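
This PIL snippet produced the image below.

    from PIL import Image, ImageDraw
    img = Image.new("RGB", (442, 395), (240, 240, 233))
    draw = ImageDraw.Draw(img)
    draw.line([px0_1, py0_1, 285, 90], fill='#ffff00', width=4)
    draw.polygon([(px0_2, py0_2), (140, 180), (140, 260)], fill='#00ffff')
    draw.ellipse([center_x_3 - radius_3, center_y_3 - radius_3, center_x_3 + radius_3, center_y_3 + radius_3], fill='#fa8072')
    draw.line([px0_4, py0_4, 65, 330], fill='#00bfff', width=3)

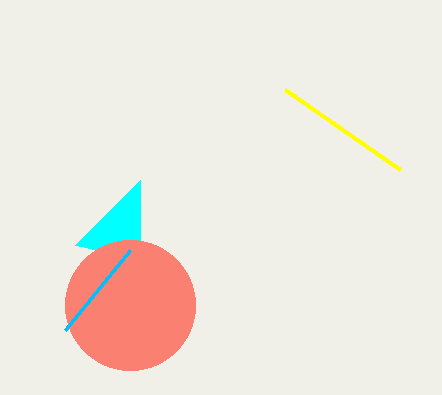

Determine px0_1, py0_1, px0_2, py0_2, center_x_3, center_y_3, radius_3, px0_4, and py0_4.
px0_1 = 400
py0_1 = 170
px0_2 = 75
py0_2 = 245
center_x_3 = 130
center_y_3 = 305
radius_3 = 65
px0_4 = 130
py0_4 = 250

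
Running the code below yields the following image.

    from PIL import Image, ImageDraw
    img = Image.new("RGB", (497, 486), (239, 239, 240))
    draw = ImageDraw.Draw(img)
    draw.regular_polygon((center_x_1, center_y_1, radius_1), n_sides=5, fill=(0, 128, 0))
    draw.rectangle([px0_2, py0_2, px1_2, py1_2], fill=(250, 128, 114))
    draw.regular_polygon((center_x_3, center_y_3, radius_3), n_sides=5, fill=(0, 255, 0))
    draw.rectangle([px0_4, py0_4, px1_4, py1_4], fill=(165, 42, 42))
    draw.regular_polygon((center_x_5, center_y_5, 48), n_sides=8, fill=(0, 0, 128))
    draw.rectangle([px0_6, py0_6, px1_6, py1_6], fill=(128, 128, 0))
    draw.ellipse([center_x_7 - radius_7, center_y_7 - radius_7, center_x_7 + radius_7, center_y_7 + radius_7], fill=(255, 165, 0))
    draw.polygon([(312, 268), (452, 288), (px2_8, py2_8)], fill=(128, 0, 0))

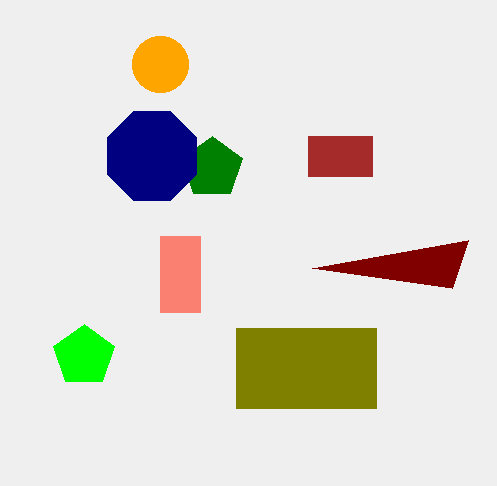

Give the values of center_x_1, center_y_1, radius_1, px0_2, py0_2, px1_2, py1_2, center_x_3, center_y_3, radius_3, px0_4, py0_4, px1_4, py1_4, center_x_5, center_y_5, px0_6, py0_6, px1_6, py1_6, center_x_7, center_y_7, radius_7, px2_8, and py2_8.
center_x_1 = 212; center_y_1 = 168; radius_1 = 32; px0_2 = 160; py0_2 = 236; px1_2 = 200; py1_2 = 312; center_x_3 = 84; center_y_3 = 356; radius_3 = 32; px0_4 = 308; py0_4 = 136; px1_4 = 372; py1_4 = 176; center_x_5 = 152; center_y_5 = 156; px0_6 = 236; py0_6 = 328; px1_6 = 376; py1_6 = 408; center_x_7 = 160; center_y_7 = 64; radius_7 = 28; px2_8 = 468; py2_8 = 240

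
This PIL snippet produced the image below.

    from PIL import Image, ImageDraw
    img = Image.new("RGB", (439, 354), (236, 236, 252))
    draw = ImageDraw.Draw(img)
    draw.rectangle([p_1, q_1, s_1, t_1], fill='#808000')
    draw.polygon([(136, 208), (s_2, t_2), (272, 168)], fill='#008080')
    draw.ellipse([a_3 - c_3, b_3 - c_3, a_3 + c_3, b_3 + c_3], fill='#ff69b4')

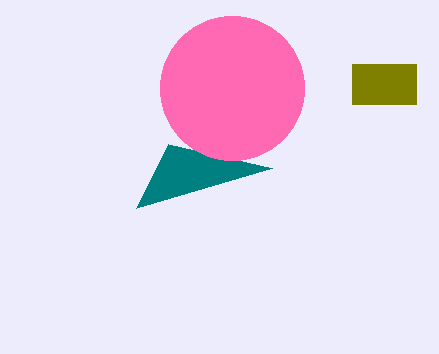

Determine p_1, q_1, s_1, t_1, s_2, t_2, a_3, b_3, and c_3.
p_1 = 352
q_1 = 64
s_1 = 416
t_1 = 104
s_2 = 168
t_2 = 144
a_3 = 232
b_3 = 88
c_3 = 72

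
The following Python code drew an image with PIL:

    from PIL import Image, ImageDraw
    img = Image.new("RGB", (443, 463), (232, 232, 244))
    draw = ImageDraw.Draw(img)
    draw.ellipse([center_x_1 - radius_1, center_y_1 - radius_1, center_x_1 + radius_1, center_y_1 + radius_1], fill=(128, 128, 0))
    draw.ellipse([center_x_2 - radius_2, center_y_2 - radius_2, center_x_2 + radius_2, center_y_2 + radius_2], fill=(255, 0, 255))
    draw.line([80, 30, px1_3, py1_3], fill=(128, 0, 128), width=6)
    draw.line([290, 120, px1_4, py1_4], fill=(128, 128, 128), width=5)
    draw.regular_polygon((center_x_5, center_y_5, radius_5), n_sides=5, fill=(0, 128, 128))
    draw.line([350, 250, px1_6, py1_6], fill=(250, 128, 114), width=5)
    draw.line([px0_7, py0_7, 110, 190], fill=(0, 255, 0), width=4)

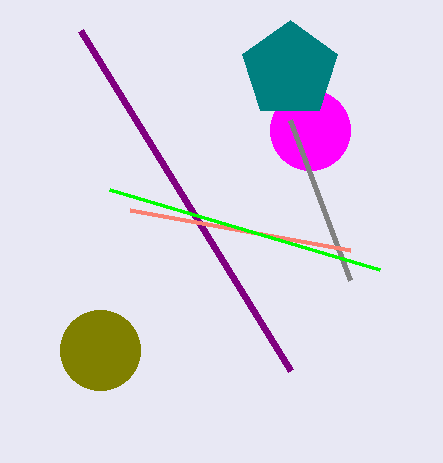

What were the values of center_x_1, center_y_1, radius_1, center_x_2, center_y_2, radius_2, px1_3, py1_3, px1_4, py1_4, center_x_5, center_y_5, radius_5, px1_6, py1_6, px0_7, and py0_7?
center_x_1 = 100, center_y_1 = 350, radius_1 = 40, center_x_2 = 310, center_y_2 = 130, radius_2 = 40, px1_3 = 290, py1_3 = 370, px1_4 = 350, py1_4 = 280, center_x_5 = 290, center_y_5 = 70, radius_5 = 50, px1_6 = 130, py1_6 = 210, px0_7 = 380, py0_7 = 270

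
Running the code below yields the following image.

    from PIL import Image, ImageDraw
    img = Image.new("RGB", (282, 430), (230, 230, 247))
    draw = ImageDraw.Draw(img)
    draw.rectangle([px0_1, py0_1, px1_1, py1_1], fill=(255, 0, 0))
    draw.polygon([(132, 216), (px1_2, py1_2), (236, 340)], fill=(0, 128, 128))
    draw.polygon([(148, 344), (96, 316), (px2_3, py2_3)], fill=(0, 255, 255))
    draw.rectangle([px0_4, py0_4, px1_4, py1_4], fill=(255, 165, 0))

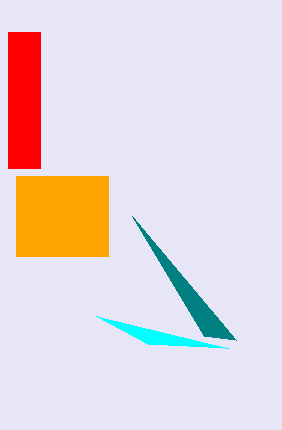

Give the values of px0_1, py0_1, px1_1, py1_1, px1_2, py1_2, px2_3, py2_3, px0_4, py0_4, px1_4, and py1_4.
px0_1 = 8; py0_1 = 32; px1_1 = 40; py1_1 = 168; px1_2 = 204; py1_2 = 336; px2_3 = 228; py2_3 = 348; px0_4 = 16; py0_4 = 176; px1_4 = 108; py1_4 = 256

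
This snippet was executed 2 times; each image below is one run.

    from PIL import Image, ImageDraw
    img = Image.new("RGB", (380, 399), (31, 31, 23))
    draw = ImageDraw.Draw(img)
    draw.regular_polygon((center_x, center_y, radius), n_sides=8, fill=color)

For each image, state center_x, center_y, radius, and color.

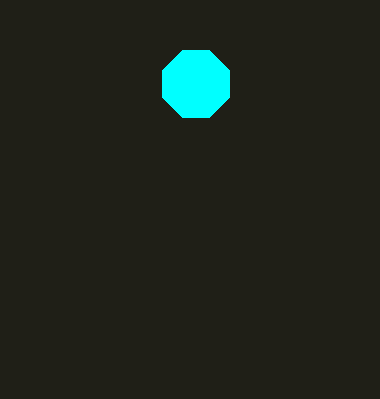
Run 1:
center_x = 196, center_y = 84, radius = 36, color = 'cyan'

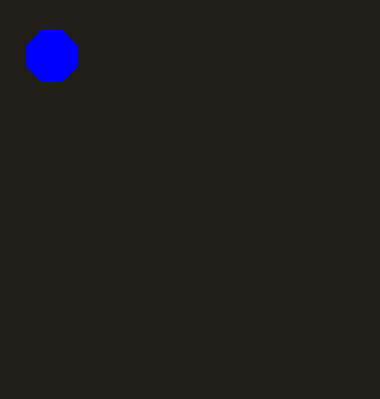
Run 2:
center_x = 52; center_y = 56; radius = 28; color = 'blue'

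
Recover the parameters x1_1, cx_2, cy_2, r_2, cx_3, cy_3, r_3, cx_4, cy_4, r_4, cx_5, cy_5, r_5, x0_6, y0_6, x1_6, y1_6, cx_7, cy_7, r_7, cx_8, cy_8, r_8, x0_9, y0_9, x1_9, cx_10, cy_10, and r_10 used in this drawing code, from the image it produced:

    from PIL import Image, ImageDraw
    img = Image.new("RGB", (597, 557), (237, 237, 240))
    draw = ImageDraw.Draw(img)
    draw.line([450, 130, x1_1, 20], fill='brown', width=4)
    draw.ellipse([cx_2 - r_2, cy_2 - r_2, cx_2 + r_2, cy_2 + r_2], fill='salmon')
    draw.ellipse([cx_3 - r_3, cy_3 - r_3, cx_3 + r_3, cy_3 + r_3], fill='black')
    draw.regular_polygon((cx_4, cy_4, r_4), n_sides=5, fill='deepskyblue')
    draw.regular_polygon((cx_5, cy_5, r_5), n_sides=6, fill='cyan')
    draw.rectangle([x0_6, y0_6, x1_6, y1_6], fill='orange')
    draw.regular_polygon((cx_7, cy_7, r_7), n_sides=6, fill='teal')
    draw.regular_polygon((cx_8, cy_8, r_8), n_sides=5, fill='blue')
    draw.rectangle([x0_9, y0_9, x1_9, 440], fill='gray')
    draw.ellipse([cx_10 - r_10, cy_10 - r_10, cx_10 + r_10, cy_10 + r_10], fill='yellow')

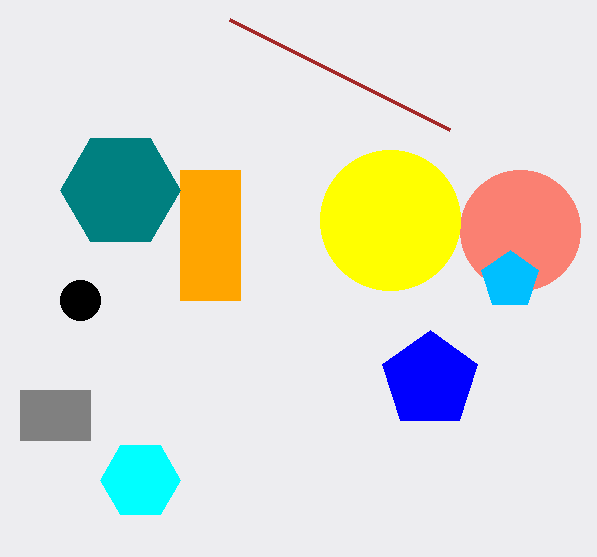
x1_1 = 230, cx_2 = 520, cy_2 = 230, r_2 = 60, cx_3 = 80, cy_3 = 300, r_3 = 20, cx_4 = 510, cy_4 = 280, r_4 = 30, cx_5 = 140, cy_5 = 480, r_5 = 40, x0_6 = 180, y0_6 = 170, x1_6 = 240, y1_6 = 300, cx_7 = 120, cy_7 = 190, r_7 = 60, cx_8 = 430, cy_8 = 380, r_8 = 50, x0_9 = 20, y0_9 = 390, x1_9 = 90, cx_10 = 390, cy_10 = 220, r_10 = 70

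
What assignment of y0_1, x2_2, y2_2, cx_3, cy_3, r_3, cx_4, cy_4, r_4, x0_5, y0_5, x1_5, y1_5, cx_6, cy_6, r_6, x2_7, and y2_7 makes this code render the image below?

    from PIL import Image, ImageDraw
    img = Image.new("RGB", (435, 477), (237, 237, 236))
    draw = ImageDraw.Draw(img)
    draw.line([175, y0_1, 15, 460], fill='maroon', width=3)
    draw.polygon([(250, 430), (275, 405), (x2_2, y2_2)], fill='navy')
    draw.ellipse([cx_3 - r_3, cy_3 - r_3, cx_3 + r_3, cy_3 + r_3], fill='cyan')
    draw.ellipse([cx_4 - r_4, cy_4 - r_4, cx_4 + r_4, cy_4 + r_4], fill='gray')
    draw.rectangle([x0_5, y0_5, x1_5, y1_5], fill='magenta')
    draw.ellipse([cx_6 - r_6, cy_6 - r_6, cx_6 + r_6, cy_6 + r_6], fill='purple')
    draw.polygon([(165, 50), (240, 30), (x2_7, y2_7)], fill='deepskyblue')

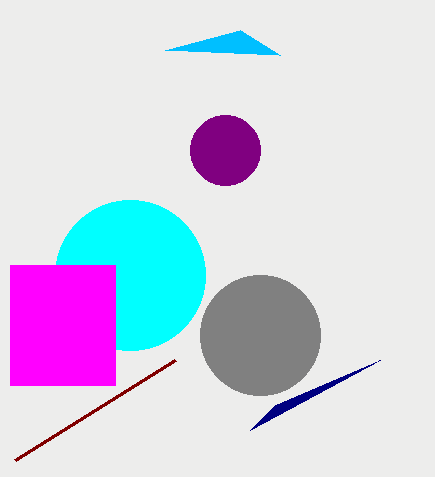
y0_1 = 360, x2_2 = 380, y2_2 = 360, cx_3 = 130, cy_3 = 275, r_3 = 75, cx_4 = 260, cy_4 = 335, r_4 = 60, x0_5 = 10, y0_5 = 265, x1_5 = 115, y1_5 = 385, cx_6 = 225, cy_6 = 150, r_6 = 35, x2_7 = 280, y2_7 = 55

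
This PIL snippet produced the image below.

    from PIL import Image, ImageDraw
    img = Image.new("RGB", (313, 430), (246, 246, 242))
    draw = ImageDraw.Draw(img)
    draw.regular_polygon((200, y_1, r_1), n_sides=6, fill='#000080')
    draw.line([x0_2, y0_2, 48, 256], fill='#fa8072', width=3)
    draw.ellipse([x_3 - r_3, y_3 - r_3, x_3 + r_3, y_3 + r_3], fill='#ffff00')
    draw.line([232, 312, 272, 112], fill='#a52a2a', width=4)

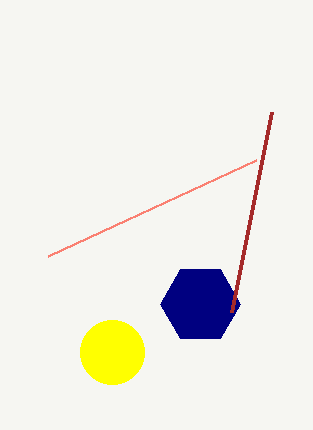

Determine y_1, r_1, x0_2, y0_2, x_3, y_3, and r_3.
y_1 = 304
r_1 = 40
x0_2 = 256
y0_2 = 160
x_3 = 112
y_3 = 352
r_3 = 32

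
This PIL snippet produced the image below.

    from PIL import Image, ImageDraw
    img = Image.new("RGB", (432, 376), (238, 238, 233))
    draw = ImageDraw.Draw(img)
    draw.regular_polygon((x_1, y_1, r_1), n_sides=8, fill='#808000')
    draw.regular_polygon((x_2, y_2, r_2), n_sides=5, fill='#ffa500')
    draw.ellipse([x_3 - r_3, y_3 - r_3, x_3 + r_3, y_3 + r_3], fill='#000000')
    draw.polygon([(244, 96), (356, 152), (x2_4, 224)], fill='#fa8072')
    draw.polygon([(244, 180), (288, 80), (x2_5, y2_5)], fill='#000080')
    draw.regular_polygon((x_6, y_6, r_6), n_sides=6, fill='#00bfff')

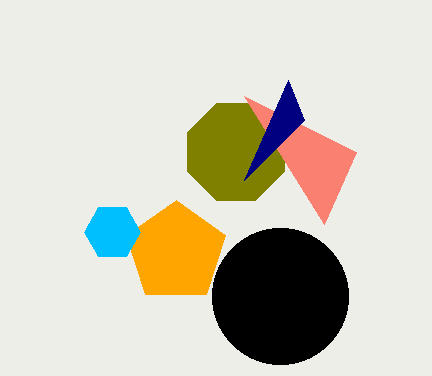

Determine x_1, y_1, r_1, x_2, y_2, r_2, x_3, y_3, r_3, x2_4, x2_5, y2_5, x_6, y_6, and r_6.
x_1 = 236; y_1 = 152; r_1 = 52; x_2 = 176; y_2 = 252; r_2 = 52; x_3 = 280; y_3 = 296; r_3 = 68; x2_4 = 324; x2_5 = 304; y2_5 = 120; x_6 = 112; y_6 = 232; r_6 = 28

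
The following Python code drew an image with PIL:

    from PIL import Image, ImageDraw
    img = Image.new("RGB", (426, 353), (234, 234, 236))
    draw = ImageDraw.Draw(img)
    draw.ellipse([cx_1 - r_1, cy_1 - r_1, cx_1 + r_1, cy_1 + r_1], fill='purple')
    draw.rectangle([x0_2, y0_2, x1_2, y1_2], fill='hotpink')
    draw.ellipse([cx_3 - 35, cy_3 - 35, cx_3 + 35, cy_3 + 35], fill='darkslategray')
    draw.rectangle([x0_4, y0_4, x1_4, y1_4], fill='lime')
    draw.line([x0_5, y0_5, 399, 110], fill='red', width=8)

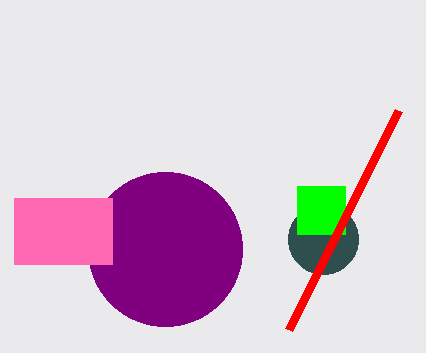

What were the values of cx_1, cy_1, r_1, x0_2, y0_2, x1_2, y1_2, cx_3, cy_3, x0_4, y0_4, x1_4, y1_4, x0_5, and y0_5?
cx_1 = 165, cy_1 = 249, r_1 = 77, x0_2 = 14, y0_2 = 198, x1_2 = 112, y1_2 = 264, cx_3 = 323, cy_3 = 239, x0_4 = 297, y0_4 = 186, x1_4 = 345, y1_4 = 234, x0_5 = 289, y0_5 = 329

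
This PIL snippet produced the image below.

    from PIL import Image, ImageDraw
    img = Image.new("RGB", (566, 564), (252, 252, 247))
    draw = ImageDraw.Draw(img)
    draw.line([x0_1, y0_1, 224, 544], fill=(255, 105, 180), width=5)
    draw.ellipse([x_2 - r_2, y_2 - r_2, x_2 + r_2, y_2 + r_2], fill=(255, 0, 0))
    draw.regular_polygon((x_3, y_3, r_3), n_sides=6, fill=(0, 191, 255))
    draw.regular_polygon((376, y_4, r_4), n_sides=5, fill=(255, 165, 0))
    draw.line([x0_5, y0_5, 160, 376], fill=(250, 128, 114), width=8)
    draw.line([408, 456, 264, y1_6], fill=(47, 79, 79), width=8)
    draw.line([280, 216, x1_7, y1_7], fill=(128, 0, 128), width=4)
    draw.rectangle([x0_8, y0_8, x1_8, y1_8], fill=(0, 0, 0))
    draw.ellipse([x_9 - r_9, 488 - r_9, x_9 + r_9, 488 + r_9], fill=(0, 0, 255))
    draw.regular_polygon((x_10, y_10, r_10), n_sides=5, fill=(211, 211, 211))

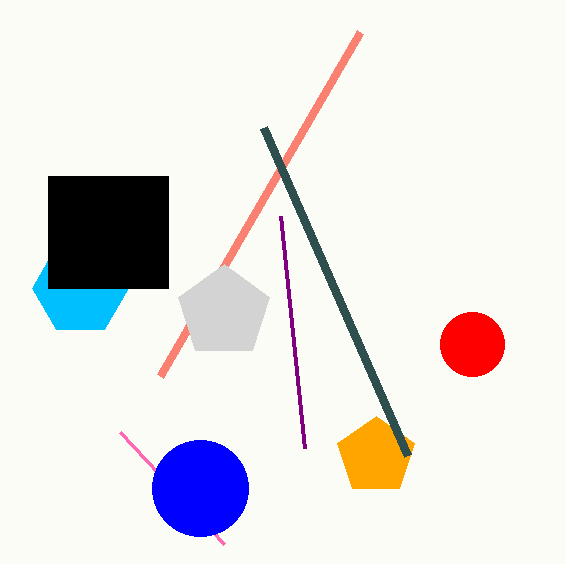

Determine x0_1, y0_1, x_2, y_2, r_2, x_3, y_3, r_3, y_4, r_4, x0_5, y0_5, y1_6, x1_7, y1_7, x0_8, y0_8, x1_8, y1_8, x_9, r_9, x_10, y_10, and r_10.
x0_1 = 120; y0_1 = 432; x_2 = 472; y_2 = 344; r_2 = 32; x_3 = 80; y_3 = 288; r_3 = 48; y_4 = 456; r_4 = 40; x0_5 = 360; y0_5 = 32; y1_6 = 128; x1_7 = 304; y1_7 = 448; x0_8 = 48; y0_8 = 176; x1_8 = 168; y1_8 = 288; x_9 = 200; r_9 = 48; x_10 = 224; y_10 = 312; r_10 = 48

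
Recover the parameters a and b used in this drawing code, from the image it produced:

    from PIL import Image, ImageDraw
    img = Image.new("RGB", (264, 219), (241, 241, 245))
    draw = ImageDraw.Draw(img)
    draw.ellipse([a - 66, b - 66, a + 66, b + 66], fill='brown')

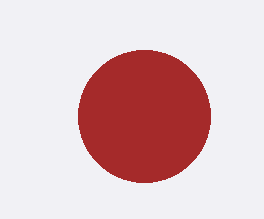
a = 144
b = 116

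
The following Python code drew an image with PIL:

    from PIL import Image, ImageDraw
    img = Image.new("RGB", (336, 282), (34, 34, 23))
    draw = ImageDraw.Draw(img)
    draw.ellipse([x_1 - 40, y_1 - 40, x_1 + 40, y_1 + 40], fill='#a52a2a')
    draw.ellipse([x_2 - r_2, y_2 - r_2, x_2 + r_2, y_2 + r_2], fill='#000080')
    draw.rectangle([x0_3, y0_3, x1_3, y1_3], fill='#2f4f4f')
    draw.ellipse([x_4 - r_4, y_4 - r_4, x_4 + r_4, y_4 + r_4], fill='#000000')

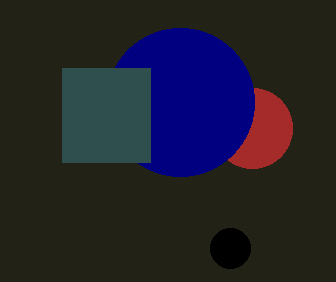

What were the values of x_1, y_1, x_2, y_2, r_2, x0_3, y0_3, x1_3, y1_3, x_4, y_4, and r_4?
x_1 = 252, y_1 = 128, x_2 = 180, y_2 = 102, r_2 = 74, x0_3 = 62, y0_3 = 68, x1_3 = 150, y1_3 = 162, x_4 = 230, y_4 = 248, r_4 = 20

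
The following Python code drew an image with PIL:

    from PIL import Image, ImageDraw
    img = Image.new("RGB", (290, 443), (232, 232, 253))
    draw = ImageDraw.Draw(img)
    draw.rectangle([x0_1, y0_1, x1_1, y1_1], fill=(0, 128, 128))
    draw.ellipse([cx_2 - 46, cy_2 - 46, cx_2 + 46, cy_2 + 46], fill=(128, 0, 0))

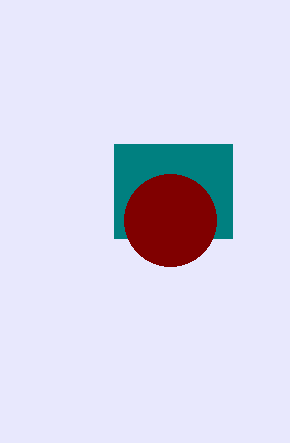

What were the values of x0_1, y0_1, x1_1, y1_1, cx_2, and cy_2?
x0_1 = 114
y0_1 = 144
x1_1 = 232
y1_1 = 238
cx_2 = 170
cy_2 = 220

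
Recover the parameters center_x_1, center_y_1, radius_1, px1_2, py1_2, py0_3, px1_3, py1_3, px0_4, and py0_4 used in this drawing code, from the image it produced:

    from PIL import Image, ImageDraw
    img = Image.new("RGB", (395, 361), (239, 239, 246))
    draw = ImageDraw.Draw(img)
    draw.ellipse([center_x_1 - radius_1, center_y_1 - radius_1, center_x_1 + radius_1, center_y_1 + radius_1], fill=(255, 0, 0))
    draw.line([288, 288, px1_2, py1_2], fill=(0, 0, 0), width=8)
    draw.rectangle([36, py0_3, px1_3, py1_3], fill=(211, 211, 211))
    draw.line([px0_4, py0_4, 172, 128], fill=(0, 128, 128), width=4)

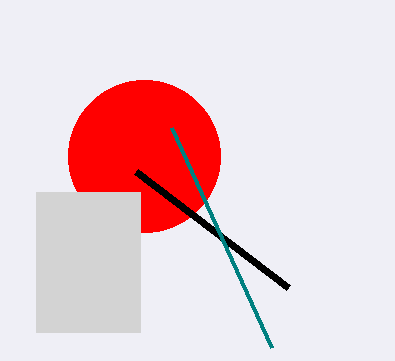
center_x_1 = 144, center_y_1 = 156, radius_1 = 76, px1_2 = 136, py1_2 = 172, py0_3 = 192, px1_3 = 140, py1_3 = 332, px0_4 = 272, py0_4 = 348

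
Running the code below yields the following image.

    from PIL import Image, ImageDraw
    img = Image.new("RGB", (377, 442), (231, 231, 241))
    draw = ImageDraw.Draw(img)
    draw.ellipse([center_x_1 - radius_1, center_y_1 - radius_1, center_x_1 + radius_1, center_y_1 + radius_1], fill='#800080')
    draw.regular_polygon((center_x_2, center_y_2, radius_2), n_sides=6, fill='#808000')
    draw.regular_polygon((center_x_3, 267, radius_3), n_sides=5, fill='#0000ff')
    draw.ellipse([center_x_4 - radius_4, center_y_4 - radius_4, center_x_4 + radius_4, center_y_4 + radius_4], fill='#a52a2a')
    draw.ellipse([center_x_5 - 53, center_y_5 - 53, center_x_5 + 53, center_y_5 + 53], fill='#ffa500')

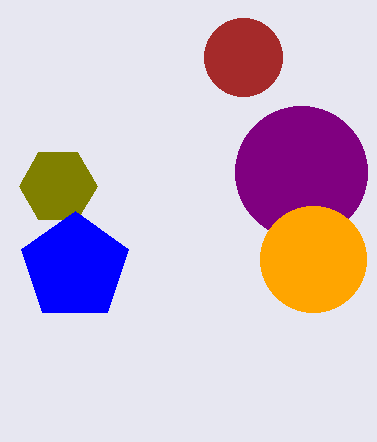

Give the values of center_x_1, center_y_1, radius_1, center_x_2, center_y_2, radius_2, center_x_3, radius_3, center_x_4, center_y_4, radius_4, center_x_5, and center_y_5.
center_x_1 = 301
center_y_1 = 172
radius_1 = 66
center_x_2 = 58
center_y_2 = 186
radius_2 = 39
center_x_3 = 75
radius_3 = 56
center_x_4 = 243
center_y_4 = 57
radius_4 = 39
center_x_5 = 313
center_y_5 = 259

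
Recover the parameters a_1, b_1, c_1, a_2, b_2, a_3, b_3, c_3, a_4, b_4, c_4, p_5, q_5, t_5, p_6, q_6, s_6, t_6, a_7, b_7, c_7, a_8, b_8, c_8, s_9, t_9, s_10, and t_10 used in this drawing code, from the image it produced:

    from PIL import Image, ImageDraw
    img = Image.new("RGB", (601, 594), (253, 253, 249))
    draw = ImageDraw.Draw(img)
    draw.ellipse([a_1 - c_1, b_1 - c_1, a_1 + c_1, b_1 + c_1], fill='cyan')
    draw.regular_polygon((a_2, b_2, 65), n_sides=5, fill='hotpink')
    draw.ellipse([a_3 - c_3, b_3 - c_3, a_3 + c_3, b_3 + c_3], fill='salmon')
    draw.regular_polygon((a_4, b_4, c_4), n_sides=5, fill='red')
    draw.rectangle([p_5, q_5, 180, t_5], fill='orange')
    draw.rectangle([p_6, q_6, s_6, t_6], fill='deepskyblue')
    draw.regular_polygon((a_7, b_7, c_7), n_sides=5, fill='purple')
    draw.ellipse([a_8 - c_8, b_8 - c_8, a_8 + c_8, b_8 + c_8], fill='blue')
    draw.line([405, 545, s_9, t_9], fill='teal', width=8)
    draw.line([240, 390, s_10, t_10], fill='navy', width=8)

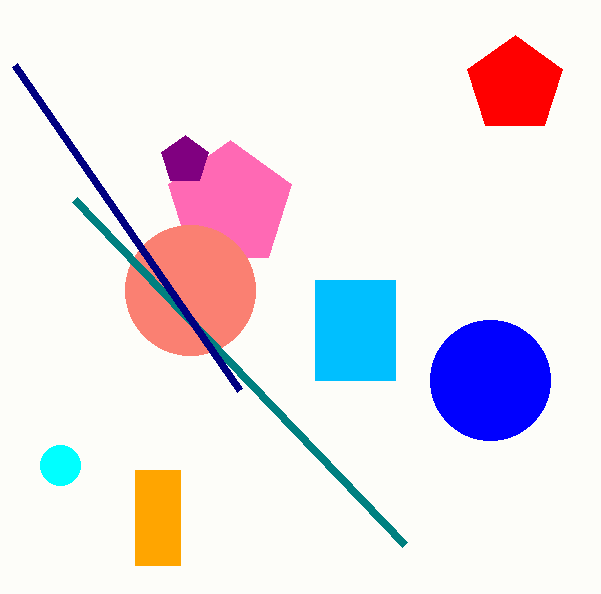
a_1 = 60, b_1 = 465, c_1 = 20, a_2 = 230, b_2 = 205, a_3 = 190, b_3 = 290, c_3 = 65, a_4 = 515, b_4 = 85, c_4 = 50, p_5 = 135, q_5 = 470, t_5 = 565, p_6 = 315, q_6 = 280, s_6 = 395, t_6 = 380, a_7 = 185, b_7 = 160, c_7 = 25, a_8 = 490, b_8 = 380, c_8 = 60, s_9 = 75, t_9 = 200, s_10 = 15, t_10 = 65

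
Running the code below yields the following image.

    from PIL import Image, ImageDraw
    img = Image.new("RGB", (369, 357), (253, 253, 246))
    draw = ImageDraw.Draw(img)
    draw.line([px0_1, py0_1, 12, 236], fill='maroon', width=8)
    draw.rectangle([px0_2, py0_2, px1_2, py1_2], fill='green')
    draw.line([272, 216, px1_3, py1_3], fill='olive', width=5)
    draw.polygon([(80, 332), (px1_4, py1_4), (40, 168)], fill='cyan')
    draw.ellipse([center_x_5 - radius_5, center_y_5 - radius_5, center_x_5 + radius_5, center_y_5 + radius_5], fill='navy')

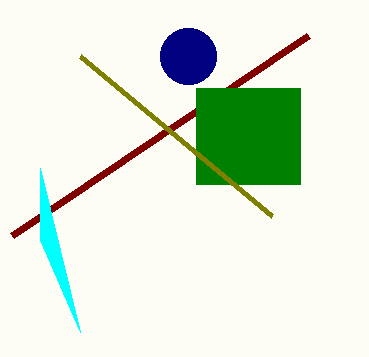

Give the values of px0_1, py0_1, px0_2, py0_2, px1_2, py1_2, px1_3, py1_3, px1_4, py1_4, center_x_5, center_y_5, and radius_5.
px0_1 = 308, py0_1 = 36, px0_2 = 196, py0_2 = 88, px1_2 = 300, py1_2 = 184, px1_3 = 80, py1_3 = 56, px1_4 = 40, py1_4 = 240, center_x_5 = 188, center_y_5 = 56, radius_5 = 28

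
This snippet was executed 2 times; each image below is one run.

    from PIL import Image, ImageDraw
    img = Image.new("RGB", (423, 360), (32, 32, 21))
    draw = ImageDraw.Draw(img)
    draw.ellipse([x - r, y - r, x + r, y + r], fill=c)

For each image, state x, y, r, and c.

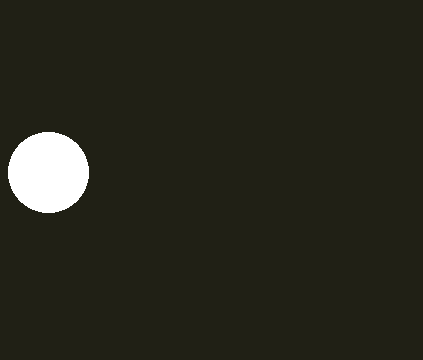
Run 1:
x = 48; y = 172; r = 40; c = 'white'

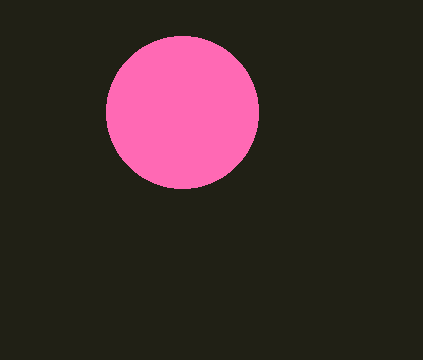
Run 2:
x = 182; y = 112; r = 76; c = 'hotpink'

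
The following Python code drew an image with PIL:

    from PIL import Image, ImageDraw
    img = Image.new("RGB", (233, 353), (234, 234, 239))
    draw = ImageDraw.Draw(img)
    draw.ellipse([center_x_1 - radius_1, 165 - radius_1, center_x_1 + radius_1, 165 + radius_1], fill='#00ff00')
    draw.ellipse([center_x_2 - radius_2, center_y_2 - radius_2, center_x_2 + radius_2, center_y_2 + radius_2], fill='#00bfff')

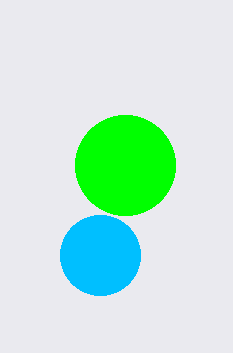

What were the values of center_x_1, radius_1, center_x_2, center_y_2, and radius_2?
center_x_1 = 125; radius_1 = 50; center_x_2 = 100; center_y_2 = 255; radius_2 = 40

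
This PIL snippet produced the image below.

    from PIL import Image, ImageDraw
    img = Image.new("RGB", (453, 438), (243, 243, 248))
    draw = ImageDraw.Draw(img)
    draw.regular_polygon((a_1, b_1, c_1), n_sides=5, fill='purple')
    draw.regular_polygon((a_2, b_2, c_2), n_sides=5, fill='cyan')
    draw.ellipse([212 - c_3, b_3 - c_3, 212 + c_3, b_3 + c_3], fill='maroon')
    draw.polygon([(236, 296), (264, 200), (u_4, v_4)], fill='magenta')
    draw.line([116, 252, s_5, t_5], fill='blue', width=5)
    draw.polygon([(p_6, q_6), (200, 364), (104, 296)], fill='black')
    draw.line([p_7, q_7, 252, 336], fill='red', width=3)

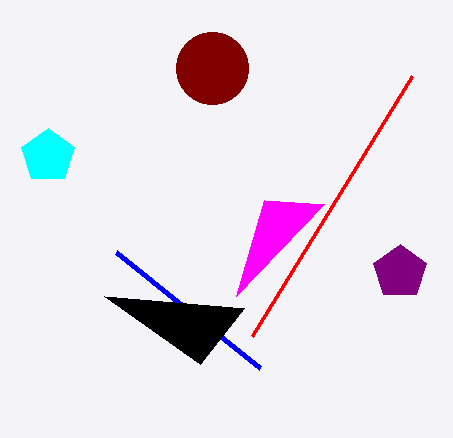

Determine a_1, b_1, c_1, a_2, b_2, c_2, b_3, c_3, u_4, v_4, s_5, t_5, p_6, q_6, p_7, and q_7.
a_1 = 400, b_1 = 272, c_1 = 28, a_2 = 48, b_2 = 156, c_2 = 28, b_3 = 68, c_3 = 36, u_4 = 324, v_4 = 204, s_5 = 260, t_5 = 368, p_6 = 244, q_6 = 308, p_7 = 412, q_7 = 76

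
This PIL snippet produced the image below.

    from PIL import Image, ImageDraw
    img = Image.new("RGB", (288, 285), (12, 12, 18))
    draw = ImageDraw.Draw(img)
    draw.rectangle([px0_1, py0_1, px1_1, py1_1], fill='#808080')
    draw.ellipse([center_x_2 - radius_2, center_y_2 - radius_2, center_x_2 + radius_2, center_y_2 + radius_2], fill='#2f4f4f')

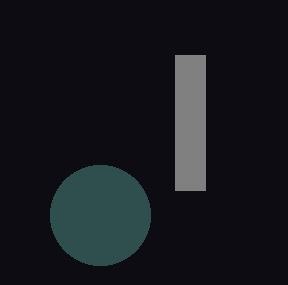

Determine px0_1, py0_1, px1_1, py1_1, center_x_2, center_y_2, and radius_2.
px0_1 = 175, py0_1 = 55, px1_1 = 205, py1_1 = 190, center_x_2 = 100, center_y_2 = 215, radius_2 = 50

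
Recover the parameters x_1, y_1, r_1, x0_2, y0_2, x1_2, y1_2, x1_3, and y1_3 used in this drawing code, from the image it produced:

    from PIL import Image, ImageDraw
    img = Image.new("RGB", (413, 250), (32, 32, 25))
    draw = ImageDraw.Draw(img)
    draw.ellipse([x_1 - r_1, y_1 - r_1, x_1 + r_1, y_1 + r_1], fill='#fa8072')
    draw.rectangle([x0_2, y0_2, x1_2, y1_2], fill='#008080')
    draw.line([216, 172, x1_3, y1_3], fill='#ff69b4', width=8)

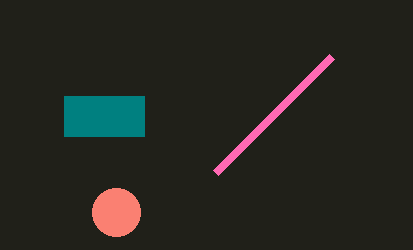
x_1 = 116, y_1 = 212, r_1 = 24, x0_2 = 64, y0_2 = 96, x1_2 = 144, y1_2 = 136, x1_3 = 332, y1_3 = 56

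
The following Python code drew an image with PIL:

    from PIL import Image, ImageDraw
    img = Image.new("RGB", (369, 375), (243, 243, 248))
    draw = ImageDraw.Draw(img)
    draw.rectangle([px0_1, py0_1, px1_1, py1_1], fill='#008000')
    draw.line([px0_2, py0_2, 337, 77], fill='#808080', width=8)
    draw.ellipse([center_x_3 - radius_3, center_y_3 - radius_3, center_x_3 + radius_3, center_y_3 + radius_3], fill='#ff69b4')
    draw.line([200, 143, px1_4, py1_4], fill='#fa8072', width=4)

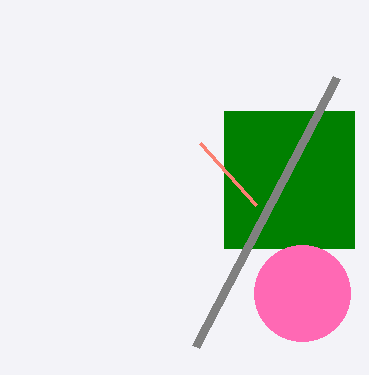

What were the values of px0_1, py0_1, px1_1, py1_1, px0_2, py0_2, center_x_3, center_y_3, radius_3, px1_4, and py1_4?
px0_1 = 224, py0_1 = 111, px1_1 = 354, py1_1 = 248, px0_2 = 196, py0_2 = 346, center_x_3 = 302, center_y_3 = 293, radius_3 = 48, px1_4 = 256, py1_4 = 205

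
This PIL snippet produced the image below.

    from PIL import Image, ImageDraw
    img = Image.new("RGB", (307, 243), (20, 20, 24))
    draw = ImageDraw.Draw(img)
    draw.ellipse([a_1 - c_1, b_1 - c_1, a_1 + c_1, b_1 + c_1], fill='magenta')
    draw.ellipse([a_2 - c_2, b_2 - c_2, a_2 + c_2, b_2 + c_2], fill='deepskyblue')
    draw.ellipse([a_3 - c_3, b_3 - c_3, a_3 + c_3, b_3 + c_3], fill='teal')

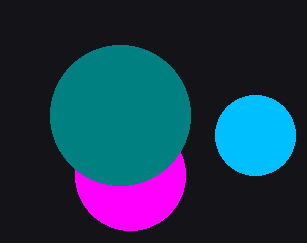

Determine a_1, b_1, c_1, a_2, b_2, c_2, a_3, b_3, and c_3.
a_1 = 130, b_1 = 175, c_1 = 55, a_2 = 255, b_2 = 135, c_2 = 40, a_3 = 120, b_3 = 115, c_3 = 70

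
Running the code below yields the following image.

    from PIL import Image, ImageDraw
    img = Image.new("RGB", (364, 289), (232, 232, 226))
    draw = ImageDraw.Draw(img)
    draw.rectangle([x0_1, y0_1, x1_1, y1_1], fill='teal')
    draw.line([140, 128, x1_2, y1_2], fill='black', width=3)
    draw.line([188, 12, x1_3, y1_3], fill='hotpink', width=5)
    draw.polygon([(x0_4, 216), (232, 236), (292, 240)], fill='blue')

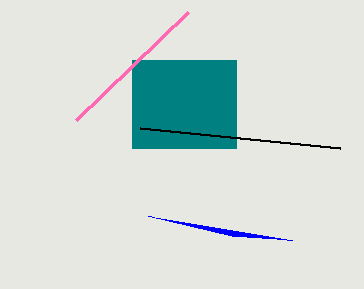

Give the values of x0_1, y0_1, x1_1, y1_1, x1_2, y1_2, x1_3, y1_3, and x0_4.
x0_1 = 132; y0_1 = 60; x1_1 = 236; y1_1 = 148; x1_2 = 340; y1_2 = 148; x1_3 = 76; y1_3 = 120; x0_4 = 148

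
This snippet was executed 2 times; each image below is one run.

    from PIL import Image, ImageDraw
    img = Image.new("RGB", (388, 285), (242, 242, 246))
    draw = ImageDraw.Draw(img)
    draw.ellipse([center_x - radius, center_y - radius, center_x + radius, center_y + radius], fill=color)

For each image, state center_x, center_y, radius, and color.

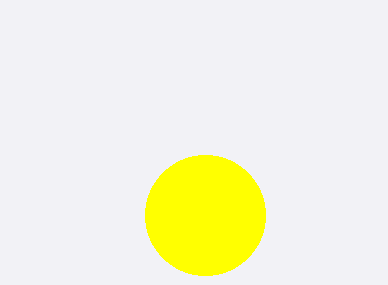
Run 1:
center_x = 205
center_y = 215
radius = 60
color = 'yellow'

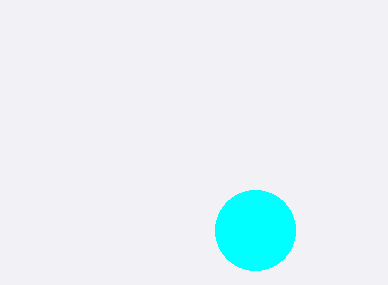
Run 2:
center_x = 255; center_y = 230; radius = 40; color = 'cyan'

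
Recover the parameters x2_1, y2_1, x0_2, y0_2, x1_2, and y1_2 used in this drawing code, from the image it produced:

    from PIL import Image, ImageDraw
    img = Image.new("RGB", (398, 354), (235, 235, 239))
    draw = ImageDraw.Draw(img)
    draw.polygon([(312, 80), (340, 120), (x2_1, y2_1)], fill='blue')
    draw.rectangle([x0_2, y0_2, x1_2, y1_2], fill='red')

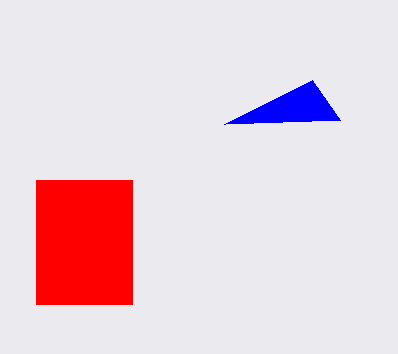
x2_1 = 224, y2_1 = 124, x0_2 = 36, y0_2 = 180, x1_2 = 132, y1_2 = 304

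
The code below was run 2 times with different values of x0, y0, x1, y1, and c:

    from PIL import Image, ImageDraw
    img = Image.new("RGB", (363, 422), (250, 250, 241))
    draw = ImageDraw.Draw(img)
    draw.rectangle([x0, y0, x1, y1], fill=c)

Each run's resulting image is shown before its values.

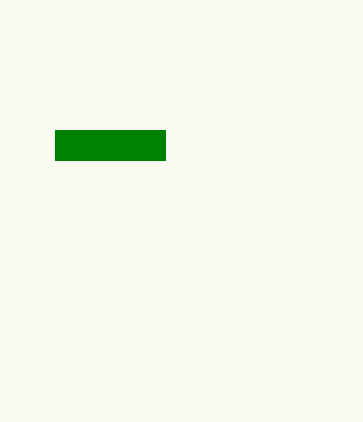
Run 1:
x0 = 55; y0 = 130; x1 = 165; y1 = 160; c = 'green'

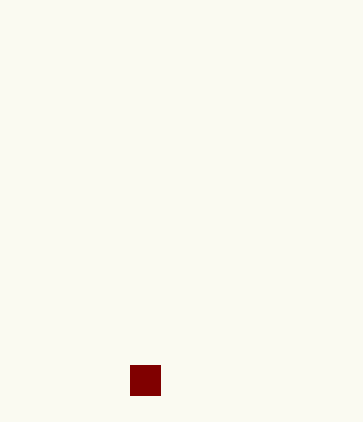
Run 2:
x0 = 130; y0 = 365; x1 = 160; y1 = 395; c = 'maroon'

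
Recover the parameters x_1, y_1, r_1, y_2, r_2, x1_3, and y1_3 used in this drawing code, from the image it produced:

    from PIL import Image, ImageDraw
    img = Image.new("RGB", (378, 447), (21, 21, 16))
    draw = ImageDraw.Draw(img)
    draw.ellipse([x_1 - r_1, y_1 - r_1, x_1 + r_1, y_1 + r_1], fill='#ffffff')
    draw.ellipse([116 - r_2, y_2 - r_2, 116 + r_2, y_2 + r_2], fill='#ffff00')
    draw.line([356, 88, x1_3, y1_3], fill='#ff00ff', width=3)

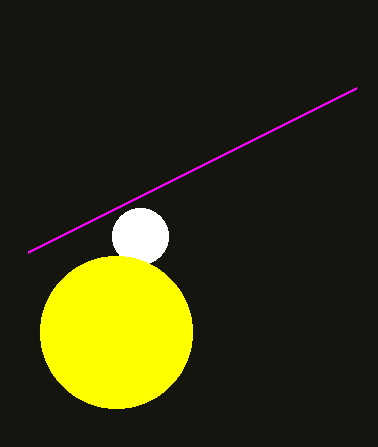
x_1 = 140; y_1 = 236; r_1 = 28; y_2 = 332; r_2 = 76; x1_3 = 28; y1_3 = 252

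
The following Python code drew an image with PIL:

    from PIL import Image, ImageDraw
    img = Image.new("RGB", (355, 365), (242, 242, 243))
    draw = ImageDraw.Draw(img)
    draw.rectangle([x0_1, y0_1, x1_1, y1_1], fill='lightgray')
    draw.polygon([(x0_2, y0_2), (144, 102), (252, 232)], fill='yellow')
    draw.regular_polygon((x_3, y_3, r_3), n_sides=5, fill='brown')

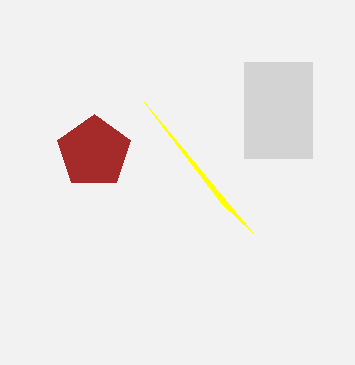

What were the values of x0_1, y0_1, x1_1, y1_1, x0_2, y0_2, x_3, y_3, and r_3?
x0_1 = 244
y0_1 = 62
x1_1 = 312
y1_1 = 158
x0_2 = 222
y0_2 = 204
x_3 = 94
y_3 = 152
r_3 = 38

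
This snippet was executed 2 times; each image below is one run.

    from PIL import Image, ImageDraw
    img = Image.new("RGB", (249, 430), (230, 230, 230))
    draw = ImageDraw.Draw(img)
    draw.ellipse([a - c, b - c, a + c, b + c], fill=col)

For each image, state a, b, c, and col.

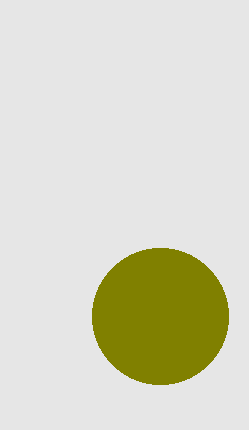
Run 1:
a = 160, b = 316, c = 68, col = 'olive'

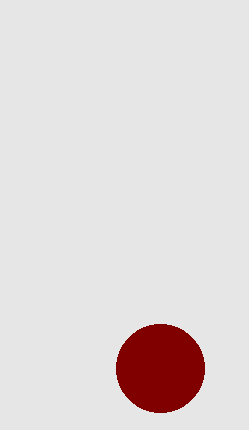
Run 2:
a = 160
b = 368
c = 44
col = 'maroon'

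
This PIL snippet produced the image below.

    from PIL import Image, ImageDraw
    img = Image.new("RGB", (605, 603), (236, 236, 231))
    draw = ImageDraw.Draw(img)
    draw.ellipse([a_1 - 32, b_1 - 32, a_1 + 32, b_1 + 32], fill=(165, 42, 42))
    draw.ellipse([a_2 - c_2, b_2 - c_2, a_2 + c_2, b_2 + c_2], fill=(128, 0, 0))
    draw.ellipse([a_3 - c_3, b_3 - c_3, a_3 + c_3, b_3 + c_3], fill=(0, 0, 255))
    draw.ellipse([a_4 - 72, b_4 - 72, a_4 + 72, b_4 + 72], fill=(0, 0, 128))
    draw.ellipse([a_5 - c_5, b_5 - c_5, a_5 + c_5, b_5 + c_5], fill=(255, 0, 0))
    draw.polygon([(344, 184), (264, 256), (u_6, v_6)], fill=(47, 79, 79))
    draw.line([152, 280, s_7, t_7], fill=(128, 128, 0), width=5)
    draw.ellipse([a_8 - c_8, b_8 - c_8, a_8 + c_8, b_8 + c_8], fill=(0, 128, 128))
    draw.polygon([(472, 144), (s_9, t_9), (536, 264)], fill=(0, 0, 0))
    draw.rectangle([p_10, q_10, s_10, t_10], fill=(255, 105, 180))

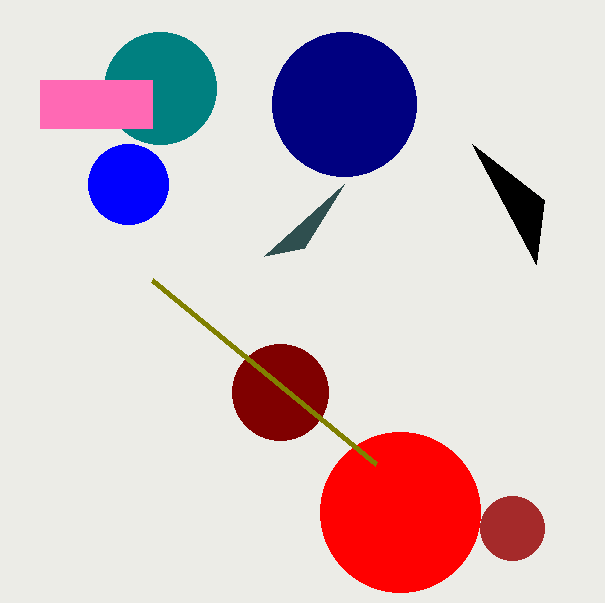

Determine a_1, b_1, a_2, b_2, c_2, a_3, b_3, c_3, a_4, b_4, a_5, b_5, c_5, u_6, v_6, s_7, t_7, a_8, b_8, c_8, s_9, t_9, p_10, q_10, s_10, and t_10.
a_1 = 512, b_1 = 528, a_2 = 280, b_2 = 392, c_2 = 48, a_3 = 128, b_3 = 184, c_3 = 40, a_4 = 344, b_4 = 104, a_5 = 400, b_5 = 512, c_5 = 80, u_6 = 304, v_6 = 248, s_7 = 376, t_7 = 464, a_8 = 160, b_8 = 88, c_8 = 56, s_9 = 544, t_9 = 200, p_10 = 40, q_10 = 80, s_10 = 152, t_10 = 128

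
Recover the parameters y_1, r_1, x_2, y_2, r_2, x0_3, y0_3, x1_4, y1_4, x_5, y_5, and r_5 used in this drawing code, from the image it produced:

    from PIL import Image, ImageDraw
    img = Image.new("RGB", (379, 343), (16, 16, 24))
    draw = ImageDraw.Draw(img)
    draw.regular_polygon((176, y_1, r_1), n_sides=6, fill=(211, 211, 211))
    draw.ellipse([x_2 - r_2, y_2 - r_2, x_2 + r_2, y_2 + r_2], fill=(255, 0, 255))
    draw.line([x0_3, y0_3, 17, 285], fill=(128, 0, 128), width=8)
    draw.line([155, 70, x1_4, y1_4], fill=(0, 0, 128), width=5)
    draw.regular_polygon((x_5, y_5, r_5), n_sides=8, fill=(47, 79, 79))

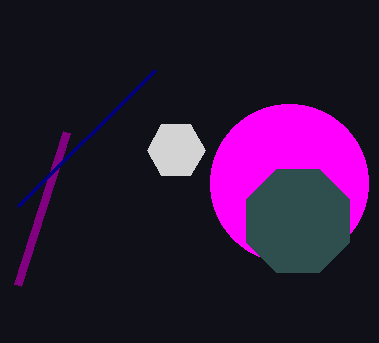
y_1 = 150; r_1 = 29; x_2 = 289; y_2 = 183; r_2 = 79; x0_3 = 66; y0_3 = 132; x1_4 = 18; y1_4 = 206; x_5 = 298; y_5 = 221; r_5 = 56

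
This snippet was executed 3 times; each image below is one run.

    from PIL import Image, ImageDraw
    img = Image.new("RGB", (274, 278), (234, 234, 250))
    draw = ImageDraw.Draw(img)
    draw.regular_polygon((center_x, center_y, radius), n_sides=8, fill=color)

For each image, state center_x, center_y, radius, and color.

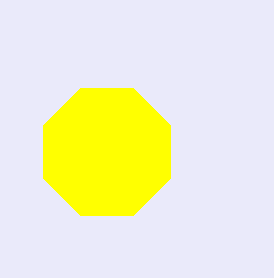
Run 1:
center_x = 107
center_y = 152
radius = 69
color = 'yellow'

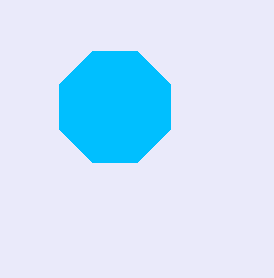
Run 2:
center_x = 115
center_y = 107
radius = 60
color = 'deepskyblue'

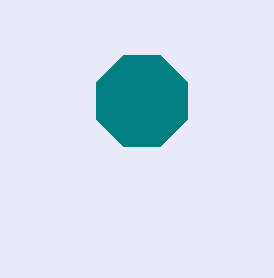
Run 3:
center_x = 142
center_y = 101
radius = 49
color = 'teal'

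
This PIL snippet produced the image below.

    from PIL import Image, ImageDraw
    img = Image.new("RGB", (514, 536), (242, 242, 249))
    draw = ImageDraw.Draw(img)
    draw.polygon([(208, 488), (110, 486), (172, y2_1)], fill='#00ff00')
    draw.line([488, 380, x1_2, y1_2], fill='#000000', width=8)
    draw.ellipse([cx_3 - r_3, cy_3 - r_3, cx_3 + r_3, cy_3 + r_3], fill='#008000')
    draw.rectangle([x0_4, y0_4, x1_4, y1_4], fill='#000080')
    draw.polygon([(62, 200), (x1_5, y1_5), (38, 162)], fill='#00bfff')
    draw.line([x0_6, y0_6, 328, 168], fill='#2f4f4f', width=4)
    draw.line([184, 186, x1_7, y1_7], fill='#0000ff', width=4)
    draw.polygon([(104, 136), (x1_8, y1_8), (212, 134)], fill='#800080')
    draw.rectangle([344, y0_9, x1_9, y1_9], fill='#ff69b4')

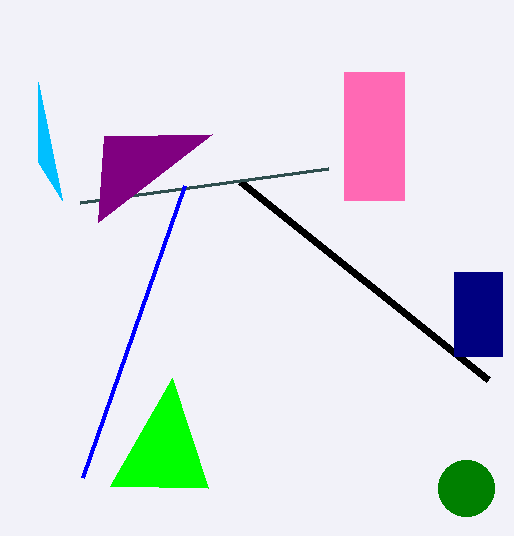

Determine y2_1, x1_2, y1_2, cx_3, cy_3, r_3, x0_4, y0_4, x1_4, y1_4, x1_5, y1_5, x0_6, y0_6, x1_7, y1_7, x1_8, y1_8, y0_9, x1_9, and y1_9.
y2_1 = 378; x1_2 = 240; y1_2 = 182; cx_3 = 466; cy_3 = 488; r_3 = 28; x0_4 = 454; y0_4 = 272; x1_4 = 502; y1_4 = 356; x1_5 = 38; y1_5 = 82; x0_6 = 80; y0_6 = 202; x1_7 = 82; y1_7 = 478; x1_8 = 98; y1_8 = 222; y0_9 = 72; x1_9 = 404; y1_9 = 200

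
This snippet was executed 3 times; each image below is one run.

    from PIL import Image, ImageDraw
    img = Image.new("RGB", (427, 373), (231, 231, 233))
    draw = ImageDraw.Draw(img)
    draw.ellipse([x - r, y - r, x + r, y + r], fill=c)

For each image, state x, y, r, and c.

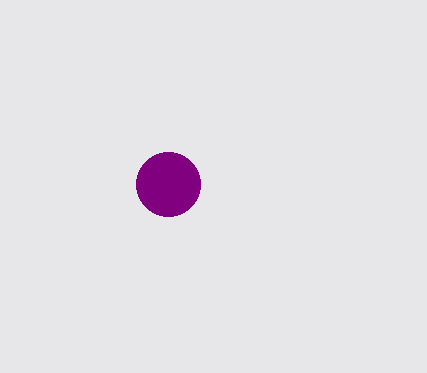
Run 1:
x = 168; y = 184; r = 32; c = 'purple'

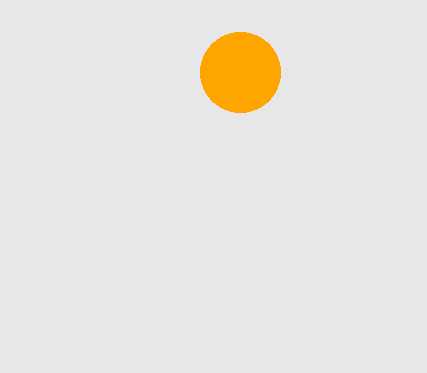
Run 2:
x = 240
y = 72
r = 40
c = 'orange'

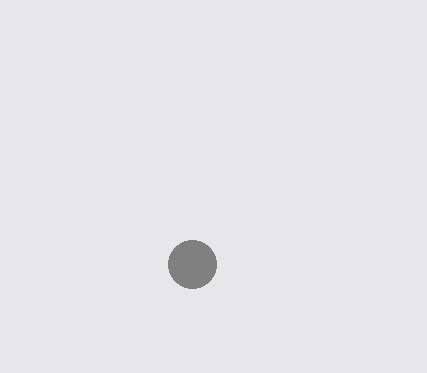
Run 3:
x = 192; y = 264; r = 24; c = 'gray'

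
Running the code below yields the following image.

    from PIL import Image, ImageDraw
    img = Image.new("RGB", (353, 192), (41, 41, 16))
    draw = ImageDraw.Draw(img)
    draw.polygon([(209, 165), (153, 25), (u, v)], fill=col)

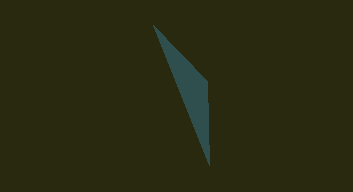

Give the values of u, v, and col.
u = 207
v = 81
col = 'darkslategray'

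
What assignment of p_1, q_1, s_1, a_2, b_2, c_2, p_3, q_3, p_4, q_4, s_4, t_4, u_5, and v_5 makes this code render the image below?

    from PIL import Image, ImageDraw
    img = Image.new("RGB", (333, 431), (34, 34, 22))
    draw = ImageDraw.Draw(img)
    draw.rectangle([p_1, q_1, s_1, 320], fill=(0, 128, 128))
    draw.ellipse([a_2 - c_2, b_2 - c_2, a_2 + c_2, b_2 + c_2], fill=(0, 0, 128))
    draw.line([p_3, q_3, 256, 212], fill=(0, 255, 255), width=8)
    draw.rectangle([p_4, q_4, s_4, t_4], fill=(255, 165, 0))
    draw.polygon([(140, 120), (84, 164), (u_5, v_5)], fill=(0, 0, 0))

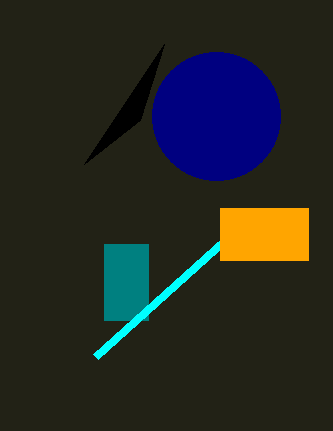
p_1 = 104, q_1 = 244, s_1 = 148, a_2 = 216, b_2 = 116, c_2 = 64, p_3 = 96, q_3 = 356, p_4 = 220, q_4 = 208, s_4 = 308, t_4 = 260, u_5 = 164, v_5 = 44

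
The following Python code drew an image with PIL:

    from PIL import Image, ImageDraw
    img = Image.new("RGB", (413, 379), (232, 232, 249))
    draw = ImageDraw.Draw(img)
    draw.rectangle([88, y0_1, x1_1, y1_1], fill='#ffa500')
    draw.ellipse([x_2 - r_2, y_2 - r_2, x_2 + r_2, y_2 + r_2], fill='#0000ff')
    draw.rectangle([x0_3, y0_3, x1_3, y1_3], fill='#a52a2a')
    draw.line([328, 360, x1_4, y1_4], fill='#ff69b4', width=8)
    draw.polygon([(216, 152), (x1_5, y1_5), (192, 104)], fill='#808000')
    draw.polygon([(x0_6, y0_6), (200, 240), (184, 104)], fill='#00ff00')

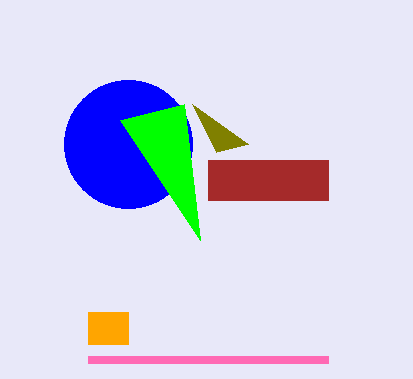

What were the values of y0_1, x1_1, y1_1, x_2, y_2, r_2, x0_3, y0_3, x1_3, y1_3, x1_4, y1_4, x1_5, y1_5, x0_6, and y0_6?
y0_1 = 312, x1_1 = 128, y1_1 = 344, x_2 = 128, y_2 = 144, r_2 = 64, x0_3 = 208, y0_3 = 160, x1_3 = 328, y1_3 = 200, x1_4 = 88, y1_4 = 360, x1_5 = 248, y1_5 = 144, x0_6 = 120, y0_6 = 120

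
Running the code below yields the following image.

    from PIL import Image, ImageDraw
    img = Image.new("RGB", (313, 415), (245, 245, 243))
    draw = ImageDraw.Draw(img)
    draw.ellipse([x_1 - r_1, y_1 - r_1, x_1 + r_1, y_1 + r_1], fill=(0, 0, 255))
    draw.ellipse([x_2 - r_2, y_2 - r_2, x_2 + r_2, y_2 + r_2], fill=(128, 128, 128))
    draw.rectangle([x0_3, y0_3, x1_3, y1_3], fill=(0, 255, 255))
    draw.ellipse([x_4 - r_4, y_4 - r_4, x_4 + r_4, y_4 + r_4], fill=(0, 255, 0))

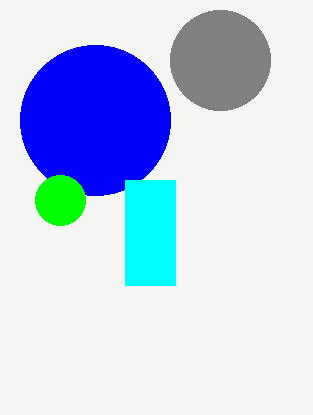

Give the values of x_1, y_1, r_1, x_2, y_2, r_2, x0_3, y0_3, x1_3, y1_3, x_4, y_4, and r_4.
x_1 = 95
y_1 = 120
r_1 = 75
x_2 = 220
y_2 = 60
r_2 = 50
x0_3 = 125
y0_3 = 180
x1_3 = 175
y1_3 = 285
x_4 = 60
y_4 = 200
r_4 = 25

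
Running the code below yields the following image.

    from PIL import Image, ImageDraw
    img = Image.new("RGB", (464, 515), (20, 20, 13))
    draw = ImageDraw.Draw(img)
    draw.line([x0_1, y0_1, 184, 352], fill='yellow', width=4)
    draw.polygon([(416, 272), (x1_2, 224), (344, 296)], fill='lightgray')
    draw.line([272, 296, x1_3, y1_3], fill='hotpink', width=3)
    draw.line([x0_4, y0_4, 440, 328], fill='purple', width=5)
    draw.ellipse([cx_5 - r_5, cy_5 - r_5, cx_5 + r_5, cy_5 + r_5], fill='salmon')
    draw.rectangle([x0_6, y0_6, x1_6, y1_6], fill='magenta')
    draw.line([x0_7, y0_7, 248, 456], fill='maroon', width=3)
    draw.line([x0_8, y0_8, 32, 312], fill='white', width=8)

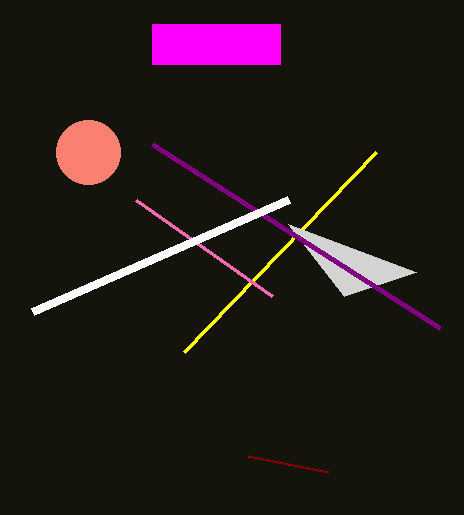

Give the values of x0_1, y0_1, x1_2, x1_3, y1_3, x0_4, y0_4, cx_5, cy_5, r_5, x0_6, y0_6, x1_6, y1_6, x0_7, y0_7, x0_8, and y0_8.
x0_1 = 376, y0_1 = 152, x1_2 = 288, x1_3 = 136, y1_3 = 200, x0_4 = 152, y0_4 = 144, cx_5 = 88, cy_5 = 152, r_5 = 32, x0_6 = 152, y0_6 = 24, x1_6 = 280, y1_6 = 64, x0_7 = 328, y0_7 = 472, x0_8 = 288, y0_8 = 200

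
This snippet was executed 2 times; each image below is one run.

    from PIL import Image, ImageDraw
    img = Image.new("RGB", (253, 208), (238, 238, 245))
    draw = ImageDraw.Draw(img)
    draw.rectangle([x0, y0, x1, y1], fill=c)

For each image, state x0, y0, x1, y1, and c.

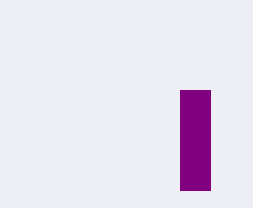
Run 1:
x0 = 180; y0 = 90; x1 = 210; y1 = 190; c = 'purple'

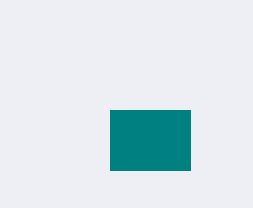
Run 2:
x0 = 110; y0 = 110; x1 = 190; y1 = 170; c = 'teal'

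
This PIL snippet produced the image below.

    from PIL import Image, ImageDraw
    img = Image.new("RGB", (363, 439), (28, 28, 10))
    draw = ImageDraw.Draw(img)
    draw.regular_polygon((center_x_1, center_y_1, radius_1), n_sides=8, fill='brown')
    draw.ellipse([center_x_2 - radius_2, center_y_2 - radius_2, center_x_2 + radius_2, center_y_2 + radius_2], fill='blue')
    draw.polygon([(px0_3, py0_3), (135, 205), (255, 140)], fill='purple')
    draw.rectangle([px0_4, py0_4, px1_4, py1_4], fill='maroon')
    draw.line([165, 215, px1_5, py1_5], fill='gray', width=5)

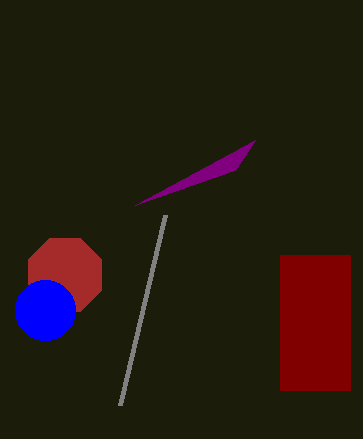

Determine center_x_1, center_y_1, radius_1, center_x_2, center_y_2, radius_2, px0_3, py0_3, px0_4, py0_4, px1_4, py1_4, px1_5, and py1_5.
center_x_1 = 65
center_y_1 = 275
radius_1 = 40
center_x_2 = 45
center_y_2 = 310
radius_2 = 30
px0_3 = 235
py0_3 = 170
px0_4 = 280
py0_4 = 255
px1_4 = 350
py1_4 = 390
px1_5 = 120
py1_5 = 405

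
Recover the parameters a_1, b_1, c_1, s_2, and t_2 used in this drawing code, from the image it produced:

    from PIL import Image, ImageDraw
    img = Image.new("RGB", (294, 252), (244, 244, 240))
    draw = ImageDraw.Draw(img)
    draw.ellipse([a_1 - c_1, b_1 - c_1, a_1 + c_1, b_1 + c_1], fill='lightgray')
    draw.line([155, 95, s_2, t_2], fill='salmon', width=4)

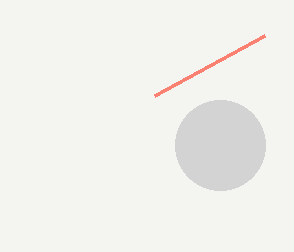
a_1 = 220
b_1 = 145
c_1 = 45
s_2 = 265
t_2 = 35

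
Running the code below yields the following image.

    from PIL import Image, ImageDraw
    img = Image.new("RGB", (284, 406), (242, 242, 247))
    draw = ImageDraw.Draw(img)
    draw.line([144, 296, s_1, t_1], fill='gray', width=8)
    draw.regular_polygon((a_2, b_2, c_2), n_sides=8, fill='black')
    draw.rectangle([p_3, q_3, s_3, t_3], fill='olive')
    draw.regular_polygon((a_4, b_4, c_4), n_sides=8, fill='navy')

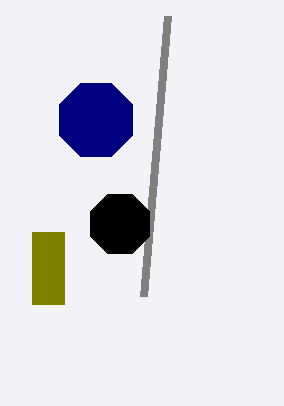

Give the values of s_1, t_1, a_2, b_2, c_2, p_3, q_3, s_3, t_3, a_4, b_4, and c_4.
s_1 = 168; t_1 = 16; a_2 = 120; b_2 = 224; c_2 = 32; p_3 = 32; q_3 = 232; s_3 = 64; t_3 = 304; a_4 = 96; b_4 = 120; c_4 = 40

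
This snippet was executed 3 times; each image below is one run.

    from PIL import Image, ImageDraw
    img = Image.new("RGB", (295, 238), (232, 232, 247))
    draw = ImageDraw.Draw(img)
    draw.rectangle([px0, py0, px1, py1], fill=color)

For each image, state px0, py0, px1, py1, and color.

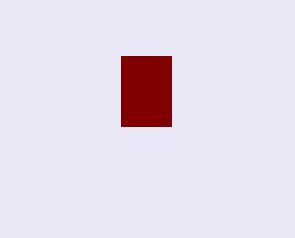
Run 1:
px0 = 121, py0 = 56, px1 = 171, py1 = 126, color = 'maroon'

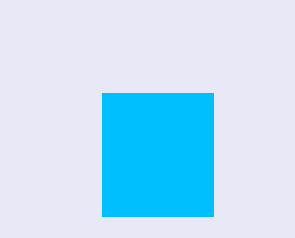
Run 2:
px0 = 102; py0 = 93; px1 = 213; py1 = 216; color = 'deepskyblue'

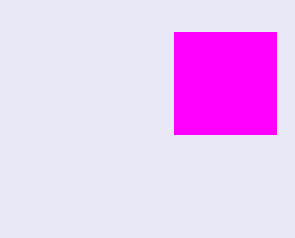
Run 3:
px0 = 174
py0 = 32
px1 = 276
py1 = 134
color = 'magenta'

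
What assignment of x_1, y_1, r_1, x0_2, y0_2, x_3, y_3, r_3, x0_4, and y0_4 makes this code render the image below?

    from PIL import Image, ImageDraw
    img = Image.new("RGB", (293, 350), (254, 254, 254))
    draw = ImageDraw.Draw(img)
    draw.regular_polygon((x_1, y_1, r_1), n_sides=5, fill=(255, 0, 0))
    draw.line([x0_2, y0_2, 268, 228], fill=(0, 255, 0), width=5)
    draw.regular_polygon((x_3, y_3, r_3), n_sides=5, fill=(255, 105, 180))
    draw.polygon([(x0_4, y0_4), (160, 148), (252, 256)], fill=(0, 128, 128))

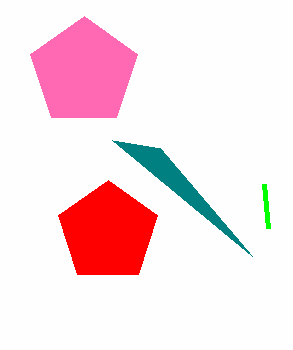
x_1 = 108; y_1 = 232; r_1 = 52; x0_2 = 264; y0_2 = 184; x_3 = 84; y_3 = 72; r_3 = 56; x0_4 = 112; y0_4 = 140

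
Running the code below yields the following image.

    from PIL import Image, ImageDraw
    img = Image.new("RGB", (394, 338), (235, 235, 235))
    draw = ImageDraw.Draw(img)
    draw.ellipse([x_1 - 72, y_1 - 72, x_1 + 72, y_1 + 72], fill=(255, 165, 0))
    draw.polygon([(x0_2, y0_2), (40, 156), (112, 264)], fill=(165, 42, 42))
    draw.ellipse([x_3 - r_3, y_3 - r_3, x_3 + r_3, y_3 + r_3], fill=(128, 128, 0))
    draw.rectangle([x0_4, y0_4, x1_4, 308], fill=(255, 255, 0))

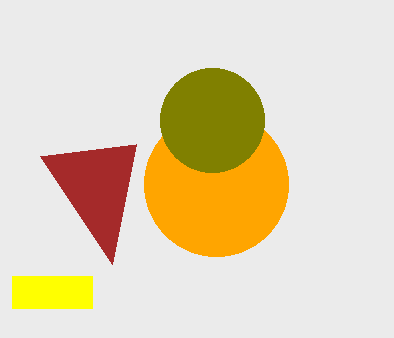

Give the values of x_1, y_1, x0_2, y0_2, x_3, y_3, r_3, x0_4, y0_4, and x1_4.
x_1 = 216; y_1 = 184; x0_2 = 136; y0_2 = 144; x_3 = 212; y_3 = 120; r_3 = 52; x0_4 = 12; y0_4 = 276; x1_4 = 92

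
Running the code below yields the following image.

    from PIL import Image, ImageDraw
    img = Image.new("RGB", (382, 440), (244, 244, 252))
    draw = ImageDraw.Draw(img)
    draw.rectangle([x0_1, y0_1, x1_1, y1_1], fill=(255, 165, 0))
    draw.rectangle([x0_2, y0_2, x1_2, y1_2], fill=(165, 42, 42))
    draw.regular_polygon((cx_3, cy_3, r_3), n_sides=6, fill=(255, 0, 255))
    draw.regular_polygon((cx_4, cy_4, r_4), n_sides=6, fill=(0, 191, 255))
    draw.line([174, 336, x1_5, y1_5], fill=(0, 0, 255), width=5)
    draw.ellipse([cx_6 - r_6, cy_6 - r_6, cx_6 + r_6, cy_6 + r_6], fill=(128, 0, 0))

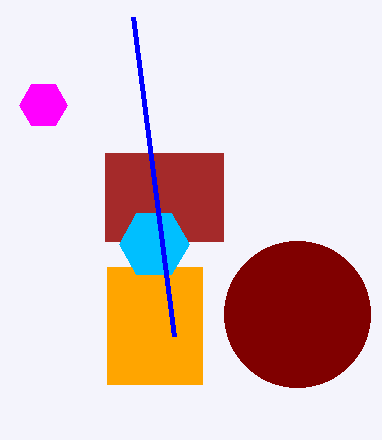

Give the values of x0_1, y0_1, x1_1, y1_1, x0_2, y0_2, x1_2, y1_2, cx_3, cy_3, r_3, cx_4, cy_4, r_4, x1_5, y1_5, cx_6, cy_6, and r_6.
x0_1 = 107
y0_1 = 267
x1_1 = 202
y1_1 = 384
x0_2 = 105
y0_2 = 153
x1_2 = 223
y1_2 = 241
cx_3 = 43
cy_3 = 105
r_3 = 24
cx_4 = 154
cy_4 = 244
r_4 = 35
x1_5 = 133
y1_5 = 17
cx_6 = 297
cy_6 = 314
r_6 = 73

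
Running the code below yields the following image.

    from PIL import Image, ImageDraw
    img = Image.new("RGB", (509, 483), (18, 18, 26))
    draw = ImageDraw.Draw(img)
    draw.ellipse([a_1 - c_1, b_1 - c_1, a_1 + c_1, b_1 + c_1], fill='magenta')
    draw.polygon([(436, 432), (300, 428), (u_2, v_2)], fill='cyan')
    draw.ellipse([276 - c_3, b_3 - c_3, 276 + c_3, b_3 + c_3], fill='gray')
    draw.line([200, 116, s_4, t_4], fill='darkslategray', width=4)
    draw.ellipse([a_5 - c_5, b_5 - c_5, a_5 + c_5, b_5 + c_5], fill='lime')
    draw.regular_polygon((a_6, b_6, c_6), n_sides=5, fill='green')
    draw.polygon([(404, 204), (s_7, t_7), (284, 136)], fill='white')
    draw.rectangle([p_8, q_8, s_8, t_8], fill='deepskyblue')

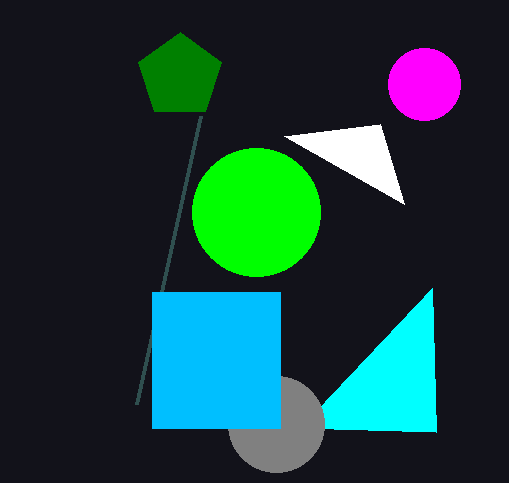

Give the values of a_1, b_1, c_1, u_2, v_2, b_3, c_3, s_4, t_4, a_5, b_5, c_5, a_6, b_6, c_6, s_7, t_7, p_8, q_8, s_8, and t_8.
a_1 = 424
b_1 = 84
c_1 = 36
u_2 = 432
v_2 = 288
b_3 = 424
c_3 = 48
s_4 = 136
t_4 = 404
a_5 = 256
b_5 = 212
c_5 = 64
a_6 = 180
b_6 = 76
c_6 = 44
s_7 = 380
t_7 = 124
p_8 = 152
q_8 = 292
s_8 = 280
t_8 = 428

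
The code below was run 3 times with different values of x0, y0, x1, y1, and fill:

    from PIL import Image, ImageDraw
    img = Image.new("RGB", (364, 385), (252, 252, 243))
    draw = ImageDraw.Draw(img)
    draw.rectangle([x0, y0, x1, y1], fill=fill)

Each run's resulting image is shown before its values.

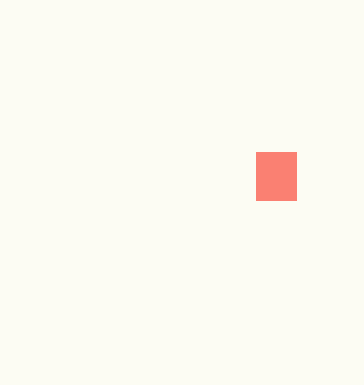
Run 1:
x0 = 256
y0 = 152
x1 = 296
y1 = 200
fill = 'salmon'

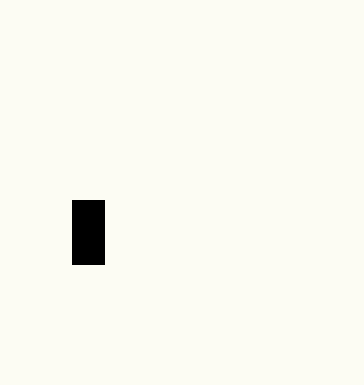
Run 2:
x0 = 72
y0 = 200
x1 = 104
y1 = 264
fill = 'black'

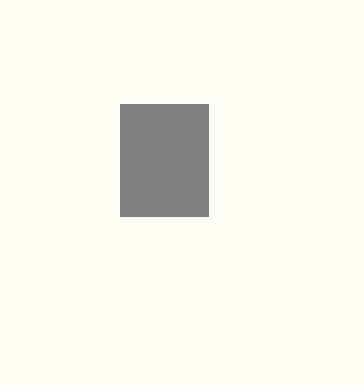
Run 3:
x0 = 120; y0 = 104; x1 = 208; y1 = 216; fill = 'gray'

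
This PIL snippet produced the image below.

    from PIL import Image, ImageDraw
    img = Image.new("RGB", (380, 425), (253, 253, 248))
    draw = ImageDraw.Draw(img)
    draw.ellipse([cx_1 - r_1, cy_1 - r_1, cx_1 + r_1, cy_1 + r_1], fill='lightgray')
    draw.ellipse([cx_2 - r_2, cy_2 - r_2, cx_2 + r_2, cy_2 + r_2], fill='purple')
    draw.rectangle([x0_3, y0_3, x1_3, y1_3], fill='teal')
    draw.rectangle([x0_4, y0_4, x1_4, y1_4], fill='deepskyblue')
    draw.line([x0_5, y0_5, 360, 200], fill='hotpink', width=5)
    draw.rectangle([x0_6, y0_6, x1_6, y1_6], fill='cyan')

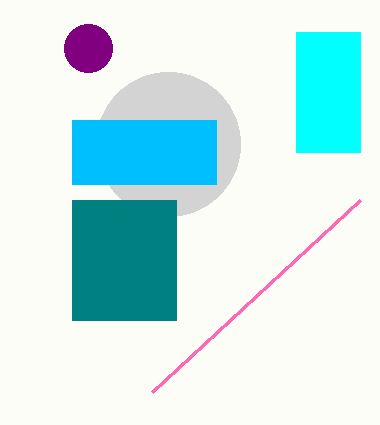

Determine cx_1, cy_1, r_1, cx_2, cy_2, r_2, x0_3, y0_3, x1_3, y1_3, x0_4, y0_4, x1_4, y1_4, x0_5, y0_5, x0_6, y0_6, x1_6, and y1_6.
cx_1 = 168
cy_1 = 144
r_1 = 72
cx_2 = 88
cy_2 = 48
r_2 = 24
x0_3 = 72
y0_3 = 200
x1_3 = 176
y1_3 = 320
x0_4 = 72
y0_4 = 120
x1_4 = 216
y1_4 = 184
x0_5 = 152
y0_5 = 392
x0_6 = 296
y0_6 = 32
x1_6 = 360
y1_6 = 152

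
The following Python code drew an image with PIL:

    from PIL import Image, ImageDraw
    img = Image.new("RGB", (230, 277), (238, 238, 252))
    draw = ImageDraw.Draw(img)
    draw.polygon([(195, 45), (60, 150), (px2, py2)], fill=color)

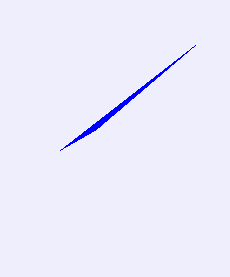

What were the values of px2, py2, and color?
px2 = 95; py2 = 130; color = 'blue'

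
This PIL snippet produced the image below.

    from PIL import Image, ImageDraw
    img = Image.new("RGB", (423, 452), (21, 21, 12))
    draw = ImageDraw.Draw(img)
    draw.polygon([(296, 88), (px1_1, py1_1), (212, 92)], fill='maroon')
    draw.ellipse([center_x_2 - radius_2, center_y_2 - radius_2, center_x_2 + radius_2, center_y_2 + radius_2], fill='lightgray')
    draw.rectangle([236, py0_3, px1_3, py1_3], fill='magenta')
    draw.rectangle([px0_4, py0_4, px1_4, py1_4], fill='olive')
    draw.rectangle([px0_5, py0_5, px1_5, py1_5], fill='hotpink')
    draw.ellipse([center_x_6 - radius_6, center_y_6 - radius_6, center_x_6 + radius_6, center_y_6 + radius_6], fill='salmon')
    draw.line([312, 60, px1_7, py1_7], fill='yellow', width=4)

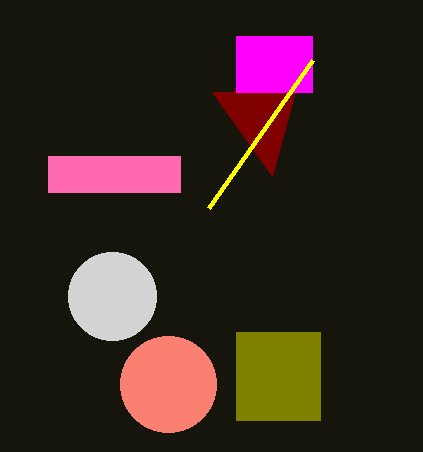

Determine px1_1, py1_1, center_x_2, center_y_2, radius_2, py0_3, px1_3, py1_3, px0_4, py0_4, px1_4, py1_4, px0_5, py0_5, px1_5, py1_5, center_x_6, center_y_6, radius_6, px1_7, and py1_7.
px1_1 = 272; py1_1 = 176; center_x_2 = 112; center_y_2 = 296; radius_2 = 44; py0_3 = 36; px1_3 = 312; py1_3 = 92; px0_4 = 236; py0_4 = 332; px1_4 = 320; py1_4 = 420; px0_5 = 48; py0_5 = 156; px1_5 = 180; py1_5 = 192; center_x_6 = 168; center_y_6 = 384; radius_6 = 48; px1_7 = 208; py1_7 = 208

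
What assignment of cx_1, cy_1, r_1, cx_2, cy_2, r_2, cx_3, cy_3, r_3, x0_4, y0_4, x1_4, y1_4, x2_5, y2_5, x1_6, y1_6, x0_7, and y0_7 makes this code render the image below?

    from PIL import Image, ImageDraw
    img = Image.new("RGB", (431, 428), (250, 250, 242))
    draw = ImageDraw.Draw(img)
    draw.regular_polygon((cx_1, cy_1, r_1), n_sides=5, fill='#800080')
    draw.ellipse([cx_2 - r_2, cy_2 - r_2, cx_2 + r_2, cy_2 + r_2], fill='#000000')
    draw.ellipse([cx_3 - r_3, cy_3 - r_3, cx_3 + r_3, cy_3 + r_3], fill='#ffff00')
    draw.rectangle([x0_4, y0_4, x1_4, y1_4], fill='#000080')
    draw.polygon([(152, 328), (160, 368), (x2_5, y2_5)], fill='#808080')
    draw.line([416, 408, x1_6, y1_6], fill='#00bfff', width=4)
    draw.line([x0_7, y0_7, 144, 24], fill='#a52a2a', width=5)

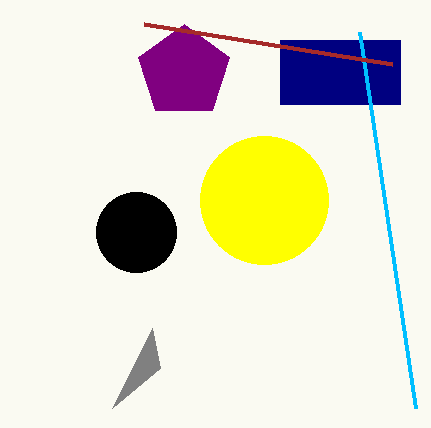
cx_1 = 184, cy_1 = 72, r_1 = 48, cx_2 = 136, cy_2 = 232, r_2 = 40, cx_3 = 264, cy_3 = 200, r_3 = 64, x0_4 = 280, y0_4 = 40, x1_4 = 400, y1_4 = 104, x2_5 = 112, y2_5 = 408, x1_6 = 360, y1_6 = 32, x0_7 = 392, y0_7 = 64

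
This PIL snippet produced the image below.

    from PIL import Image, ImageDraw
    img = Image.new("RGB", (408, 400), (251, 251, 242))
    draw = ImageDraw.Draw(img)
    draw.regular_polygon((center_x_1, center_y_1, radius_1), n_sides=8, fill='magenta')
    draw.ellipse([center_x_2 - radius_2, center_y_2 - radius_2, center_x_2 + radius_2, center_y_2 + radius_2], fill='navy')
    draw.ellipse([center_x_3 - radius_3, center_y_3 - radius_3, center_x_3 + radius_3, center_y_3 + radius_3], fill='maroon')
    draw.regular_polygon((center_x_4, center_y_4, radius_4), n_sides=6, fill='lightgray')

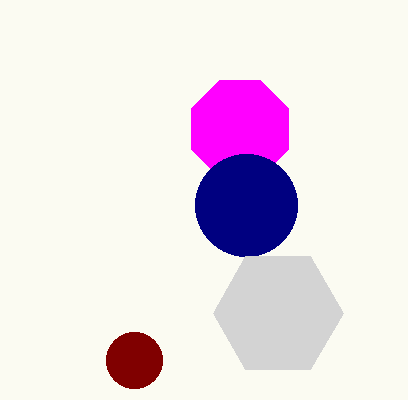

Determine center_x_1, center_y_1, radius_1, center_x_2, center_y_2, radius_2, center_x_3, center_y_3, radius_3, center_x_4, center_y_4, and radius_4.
center_x_1 = 240
center_y_1 = 129
radius_1 = 53
center_x_2 = 246
center_y_2 = 205
radius_2 = 51
center_x_3 = 134
center_y_3 = 360
radius_3 = 28
center_x_4 = 278
center_y_4 = 313
radius_4 = 65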